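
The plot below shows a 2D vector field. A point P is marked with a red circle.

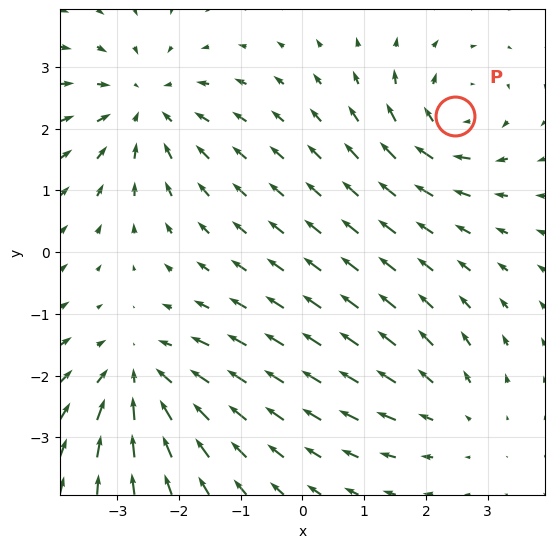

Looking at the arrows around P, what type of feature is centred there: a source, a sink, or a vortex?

vortex

At P (2.5, 2.2) the arrows circulate clockwise. Divergence ≈0, curl about -5 — near-zero divergence with nonzero curl is a vortex.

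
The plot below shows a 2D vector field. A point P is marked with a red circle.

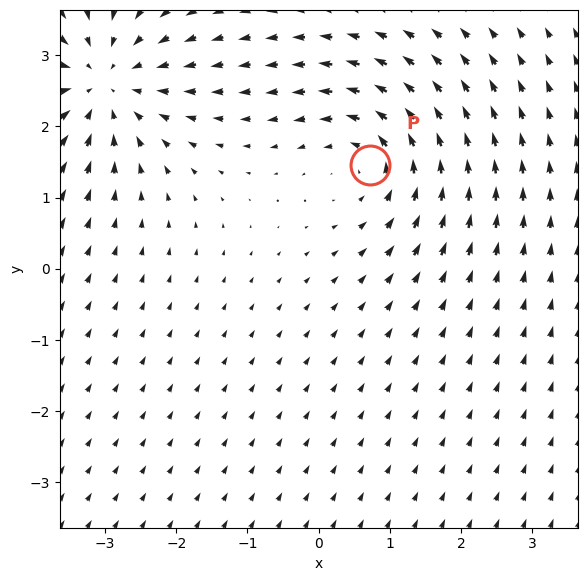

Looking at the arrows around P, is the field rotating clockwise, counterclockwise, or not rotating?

counterclockwise

Near P at (0.7, 1.5) the arrows circulate counterclockwise. The curl (z-component) there is about +4; positive curl means counterclockwise rotation.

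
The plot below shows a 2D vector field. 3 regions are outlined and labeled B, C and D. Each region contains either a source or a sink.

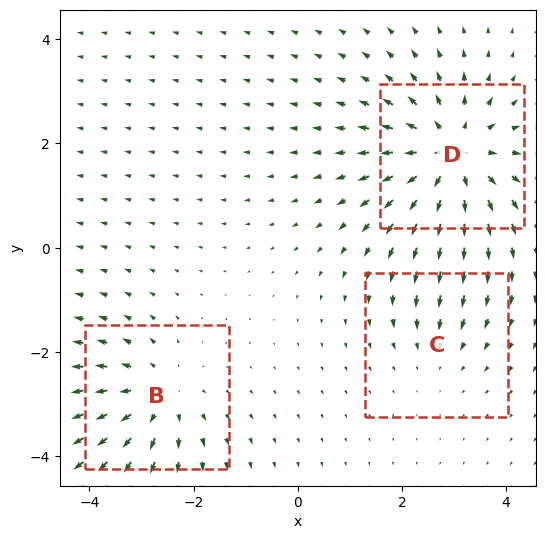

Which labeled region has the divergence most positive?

Divergence at each region's feature centre — B: about +3, C: about -2, D: about +5. Region D is most positive.

D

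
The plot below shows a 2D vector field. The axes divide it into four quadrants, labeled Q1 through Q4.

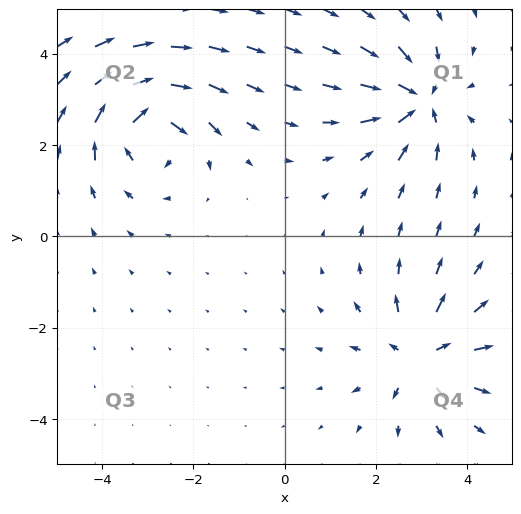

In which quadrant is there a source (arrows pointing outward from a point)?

Q4

The source sits at approximately (3.0, -2.6), which lies in quadrant Q4. The divergence there is about +3, positive as expected for a source.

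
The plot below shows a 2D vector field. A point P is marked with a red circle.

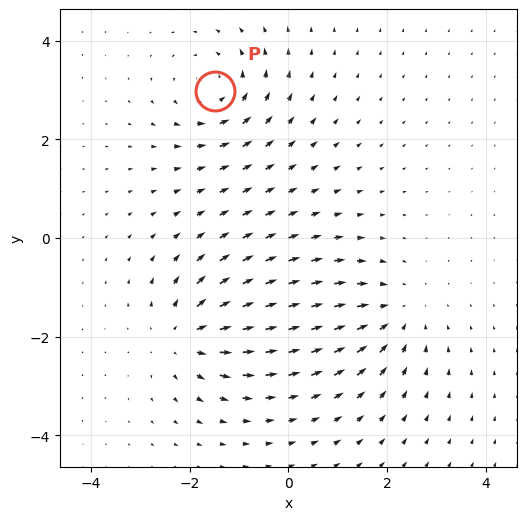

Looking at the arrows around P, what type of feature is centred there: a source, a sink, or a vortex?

At P (-1.5, 3.0) the arrows circulate counterclockwise. Divergence ≈0, curl about +5 — near-zero divergence with nonzero curl is a vortex.

vortex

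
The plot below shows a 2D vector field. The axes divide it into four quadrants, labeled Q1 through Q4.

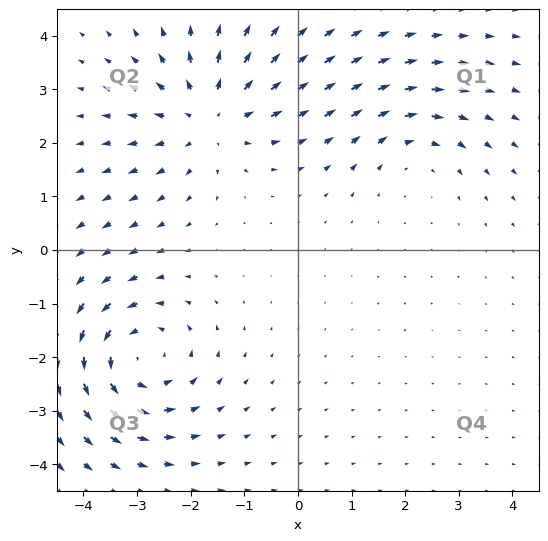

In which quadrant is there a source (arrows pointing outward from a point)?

The source sits at approximately (-1.6, 2.5), which lies in quadrant Q2. The divergence there is about +3, positive as expected for a source.

Q2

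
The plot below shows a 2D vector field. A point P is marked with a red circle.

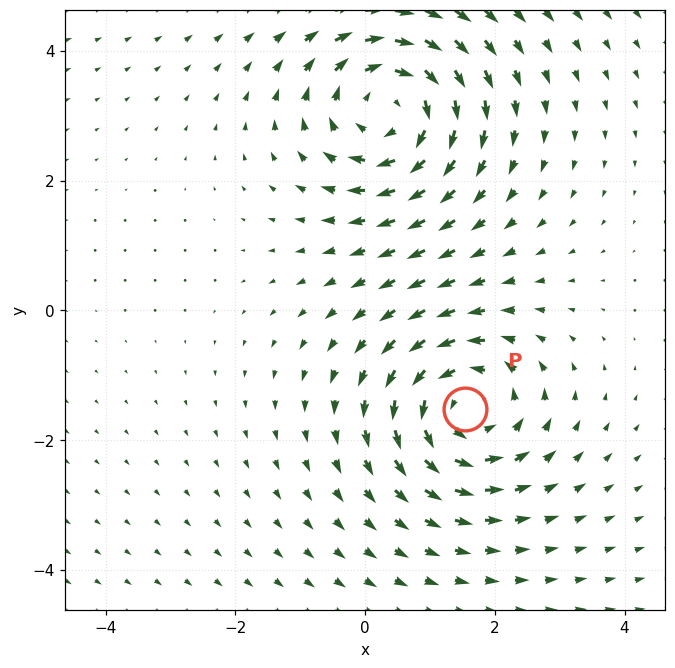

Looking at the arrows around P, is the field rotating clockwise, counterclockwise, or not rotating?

Near P at (1.5, -1.5) the arrows circulate counterclockwise. The curl (z-component) there is about +3; positive curl means counterclockwise rotation.

counterclockwise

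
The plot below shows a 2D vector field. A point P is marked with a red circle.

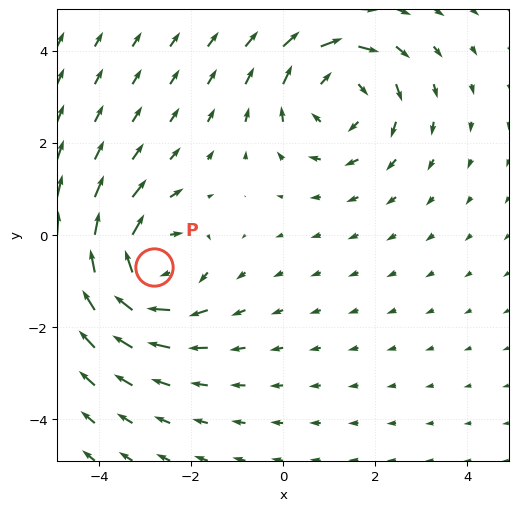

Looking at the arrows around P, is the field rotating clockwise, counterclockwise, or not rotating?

Near P at (-2.8, -0.7) the arrows circulate clockwise. The curl (z-component) there is about -4; negative curl means clockwise rotation.

clockwise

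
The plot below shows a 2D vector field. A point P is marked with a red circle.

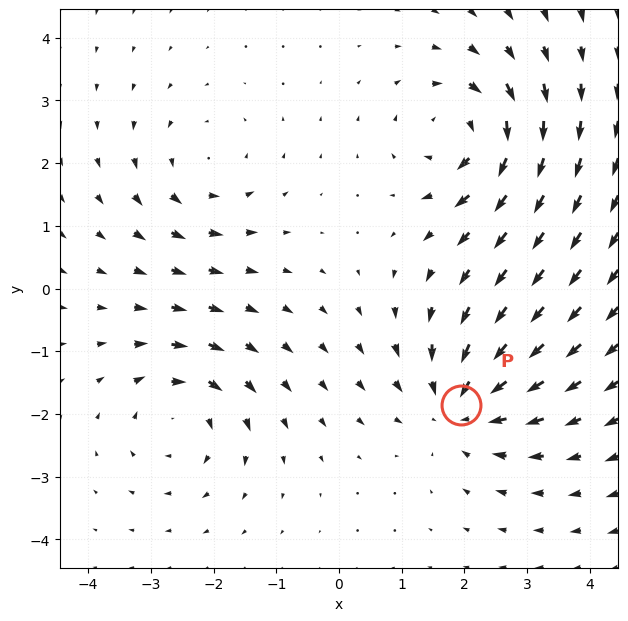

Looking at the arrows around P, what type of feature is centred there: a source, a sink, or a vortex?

sink

At P (1.9, -1.9) the arrows converge inward. Divergence about -5, curl ≈0 — negative divergence with near-zero curl is a sink.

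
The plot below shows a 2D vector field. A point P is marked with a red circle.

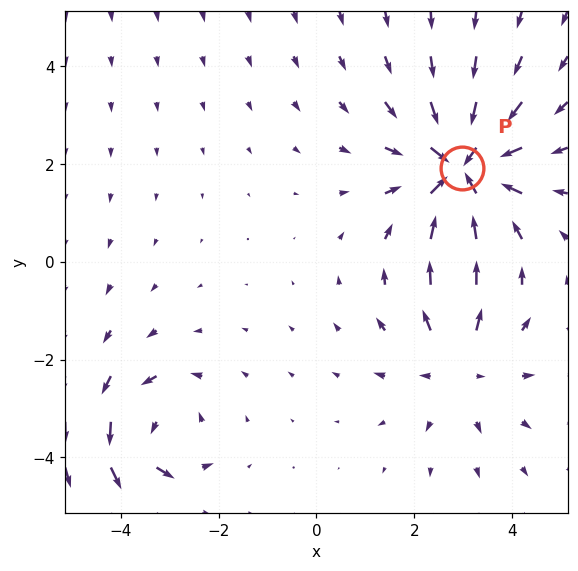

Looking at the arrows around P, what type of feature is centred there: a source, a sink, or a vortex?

At P (3.0, 1.9) the arrows converge inward. Divergence about -5, curl ≈0 — negative divergence with near-zero curl is a sink.

sink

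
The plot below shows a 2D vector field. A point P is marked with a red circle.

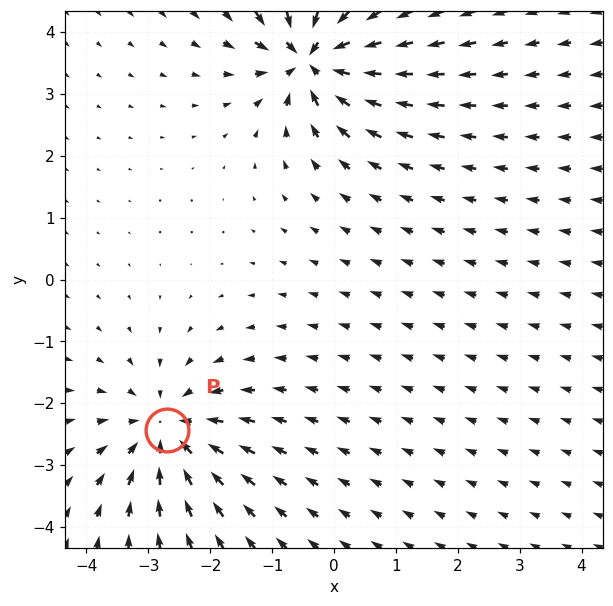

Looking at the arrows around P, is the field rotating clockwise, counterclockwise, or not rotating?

Near P at (-2.7, -2.4) the arrows show no circulation. The curl there is ≈0.

not rotating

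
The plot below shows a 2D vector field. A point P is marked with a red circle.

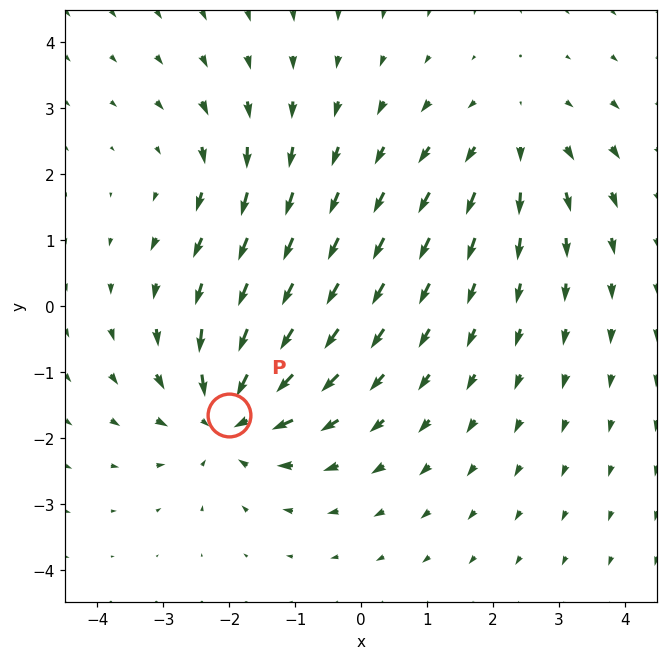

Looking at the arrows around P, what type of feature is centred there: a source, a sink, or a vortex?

At P (-2.0, -1.6) the arrows converge inward. Divergence about -5, curl ≈0 — negative divergence with near-zero curl is a sink.

sink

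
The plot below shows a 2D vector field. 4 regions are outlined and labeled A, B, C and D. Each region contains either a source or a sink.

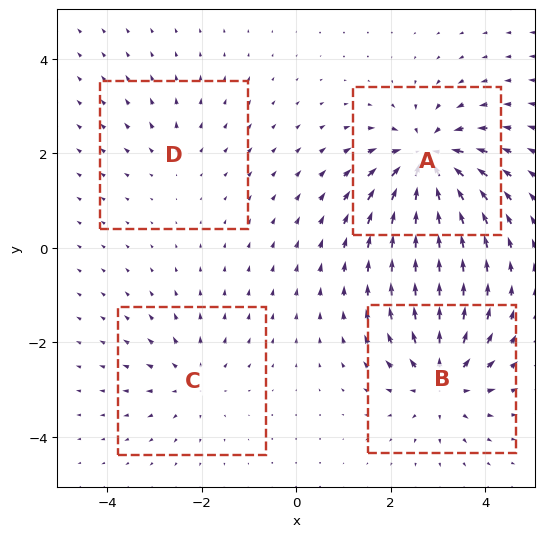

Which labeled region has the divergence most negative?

A

Divergence at each region's feature centre — A: about -8, B: about +6, C: about +4, D: about +2. Region A is most negative.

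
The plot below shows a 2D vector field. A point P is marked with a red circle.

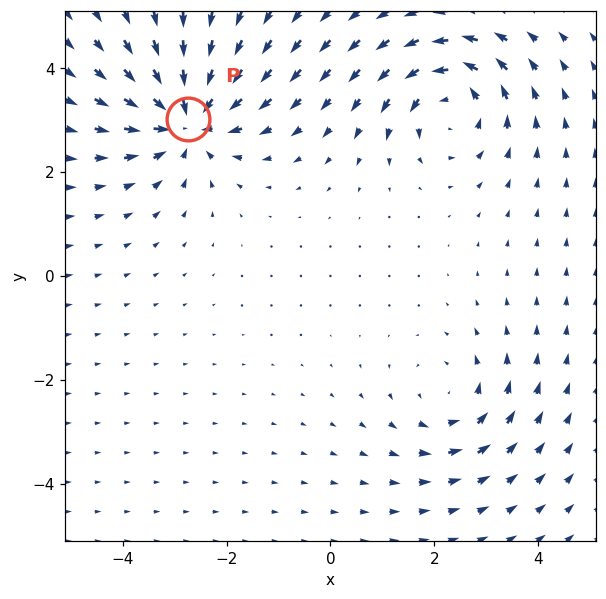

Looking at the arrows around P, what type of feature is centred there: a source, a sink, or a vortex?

sink

At P (-2.7, 3.0) the arrows converge inward. Divergence about -5, curl ≈0 — negative divergence with near-zero curl is a sink.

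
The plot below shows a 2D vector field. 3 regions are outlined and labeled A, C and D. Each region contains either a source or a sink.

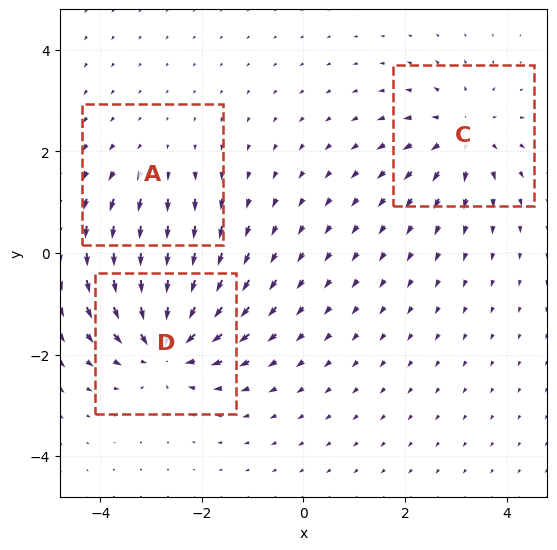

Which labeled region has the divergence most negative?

D

Divergence at each region's feature centre — A: about +2, C: about +4, D: about -5. Region D is most negative.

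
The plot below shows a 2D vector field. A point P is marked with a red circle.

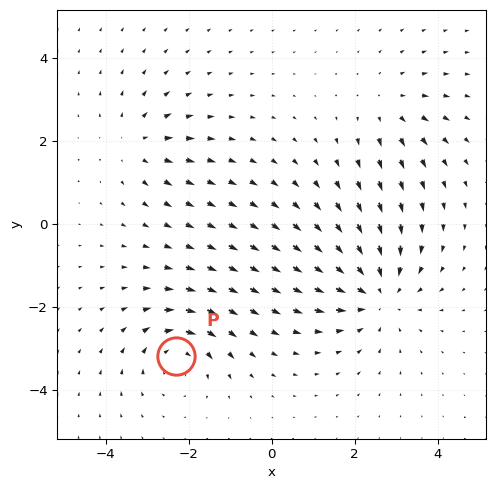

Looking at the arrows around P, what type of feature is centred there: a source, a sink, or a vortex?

vortex

At P (-2.3, -3.2) the arrows circulate clockwise. Divergence ≈0, curl about -4 — near-zero divergence with nonzero curl is a vortex.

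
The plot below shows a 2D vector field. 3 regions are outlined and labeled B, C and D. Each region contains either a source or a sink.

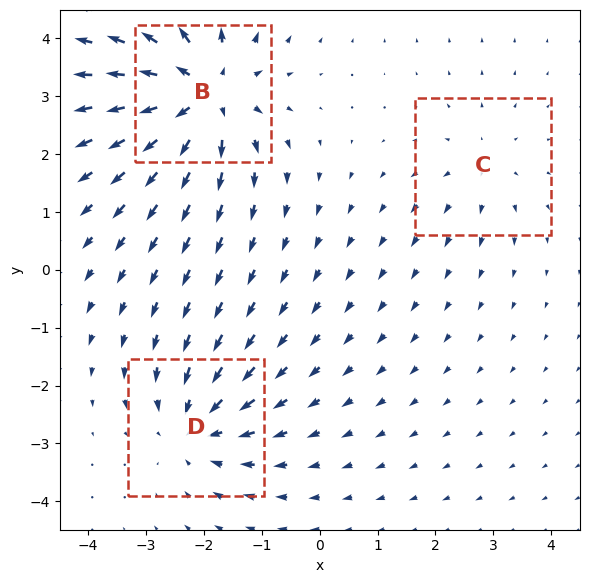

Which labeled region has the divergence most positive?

B

Divergence at each region's feature centre — B: about +5, C: about +2, D: about -3. Region B is most positive.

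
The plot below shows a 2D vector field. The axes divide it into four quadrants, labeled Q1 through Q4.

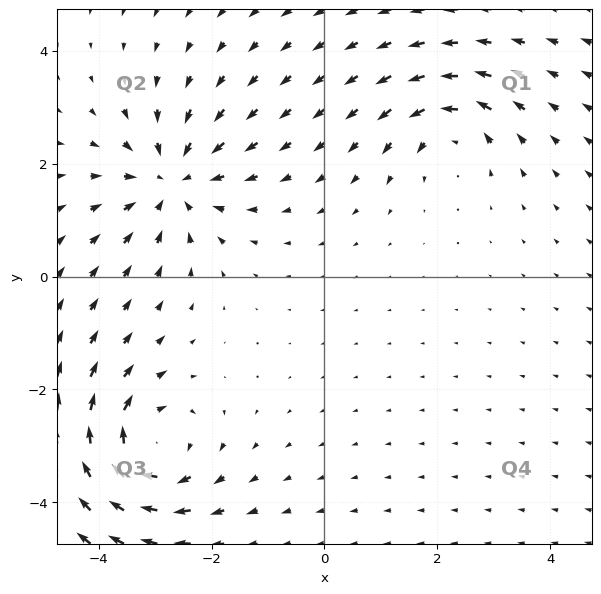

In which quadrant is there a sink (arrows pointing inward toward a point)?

The sink sits at approximately (-2.7, 1.7), which lies in quadrant Q2. The divergence there is about -4, negative as expected for a sink.

Q2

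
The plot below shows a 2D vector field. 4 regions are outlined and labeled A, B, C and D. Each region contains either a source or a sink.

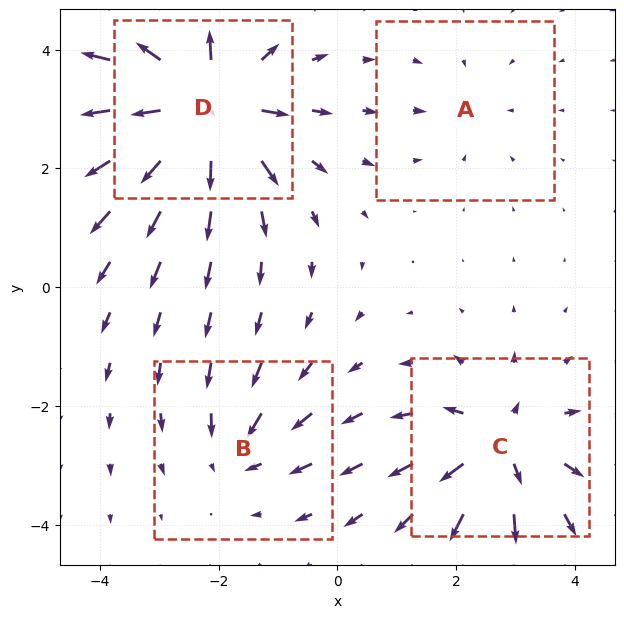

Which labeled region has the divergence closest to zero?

Divergence at each region's feature centre — A: about -2, B: about -4, C: about +6, D: about +9. Region A is closest to zero.

A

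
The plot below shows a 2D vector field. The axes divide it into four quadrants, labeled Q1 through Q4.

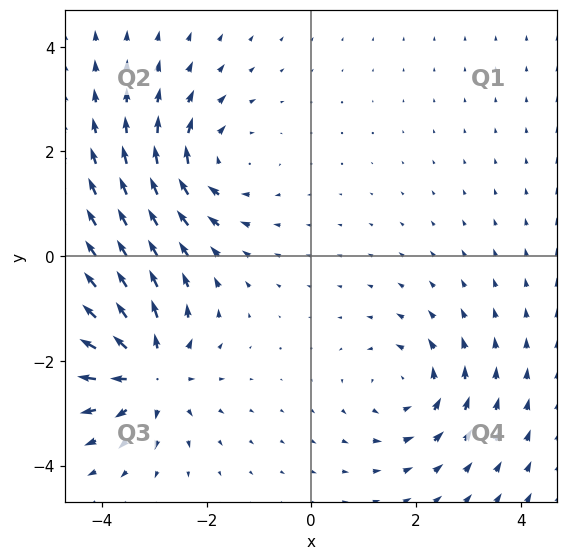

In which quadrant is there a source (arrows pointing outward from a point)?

The source sits at approximately (-3.1, -2.2), which lies in quadrant Q3. The divergence there is about +6, positive as expected for a source.

Q3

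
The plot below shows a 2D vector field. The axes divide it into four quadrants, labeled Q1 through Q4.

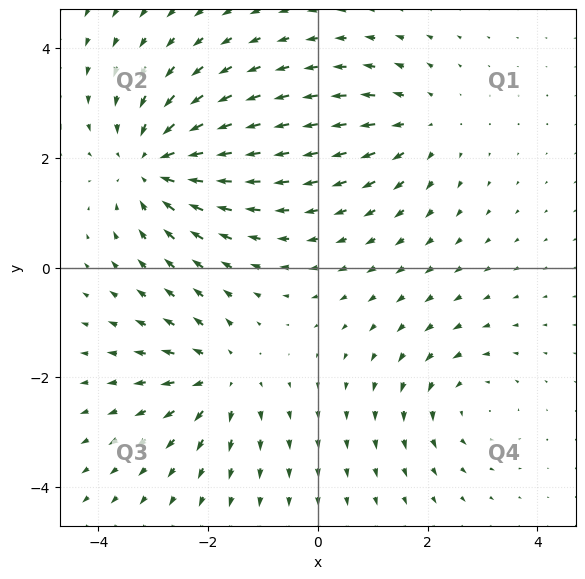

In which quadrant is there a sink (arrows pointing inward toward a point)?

Q2

The sink sits at approximately (-3.0, 1.9), which lies in quadrant Q2. The divergence there is about -4, negative as expected for a sink.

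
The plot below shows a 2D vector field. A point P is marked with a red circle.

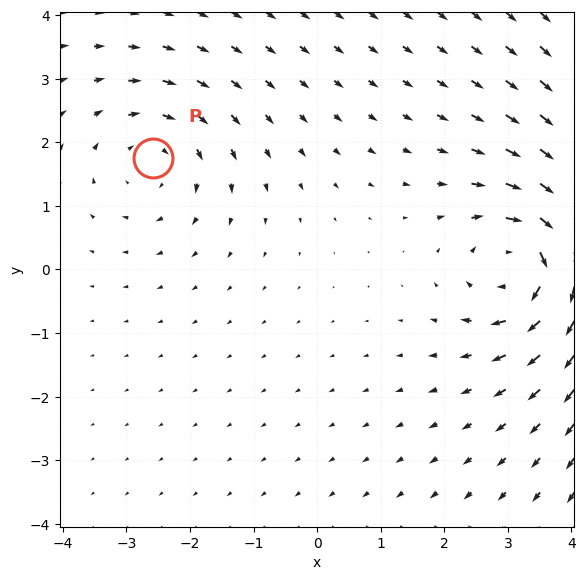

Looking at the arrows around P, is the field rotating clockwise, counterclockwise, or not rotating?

Near P at (-2.6, 1.8) the arrows circulate clockwise. The curl (z-component) there is about -3; negative curl means clockwise rotation.

clockwise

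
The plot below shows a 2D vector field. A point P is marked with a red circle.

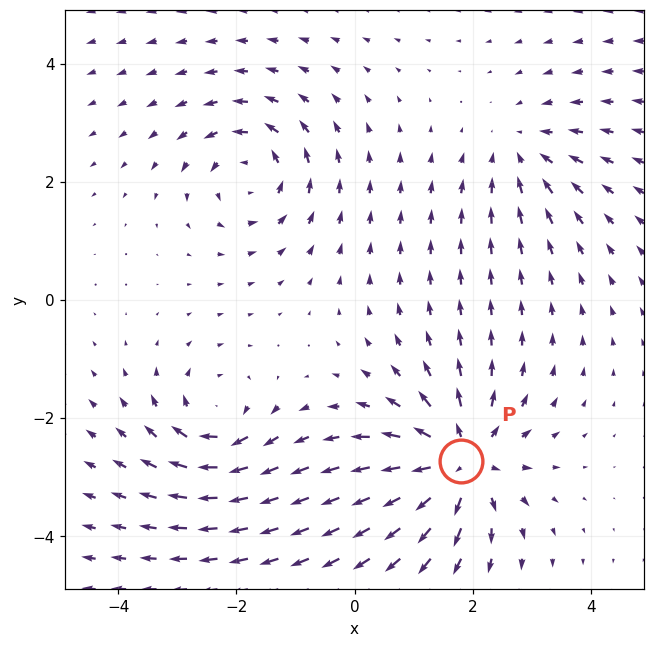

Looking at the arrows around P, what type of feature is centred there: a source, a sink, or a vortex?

source

At P (1.8, -2.7) the arrows spread outward. Divergence about +5, curl ≈0 — positive divergence with near-zero curl is a source.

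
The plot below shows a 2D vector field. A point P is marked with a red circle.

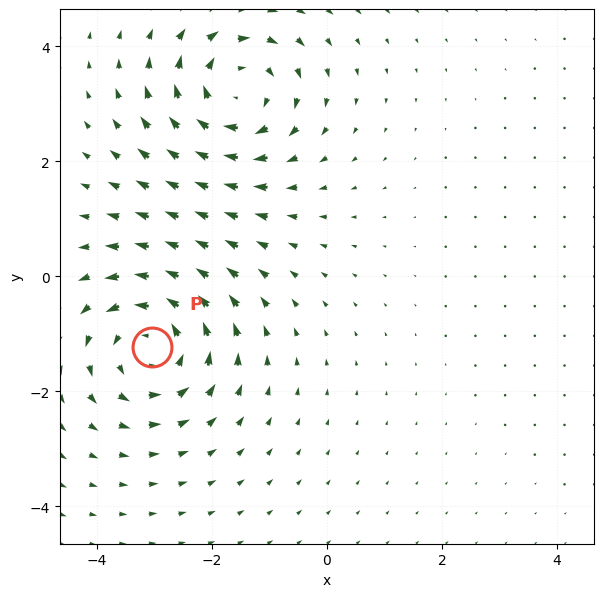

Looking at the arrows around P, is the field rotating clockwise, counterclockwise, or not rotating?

Near P at (-3.0, -1.2) the arrows circulate counterclockwise. The curl (z-component) there is about +5; positive curl means counterclockwise rotation.

counterclockwise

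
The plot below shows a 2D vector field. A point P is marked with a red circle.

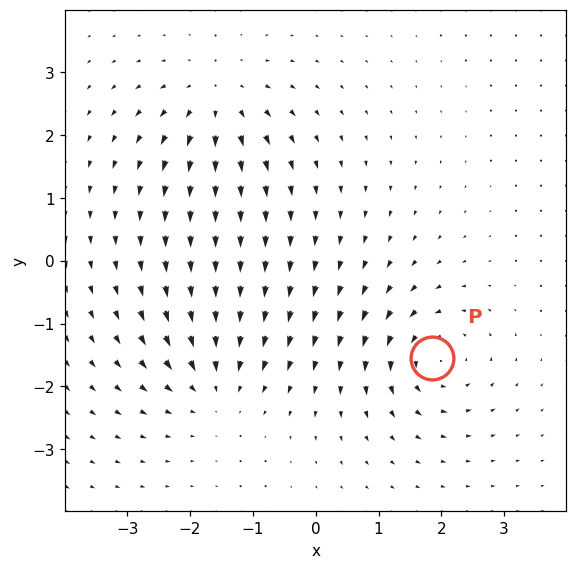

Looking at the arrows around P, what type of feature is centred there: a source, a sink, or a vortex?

At P (1.9, -1.5) the arrows circulate counterclockwise. Divergence ≈0, curl about +7 — near-zero divergence with nonzero curl is a vortex.

vortex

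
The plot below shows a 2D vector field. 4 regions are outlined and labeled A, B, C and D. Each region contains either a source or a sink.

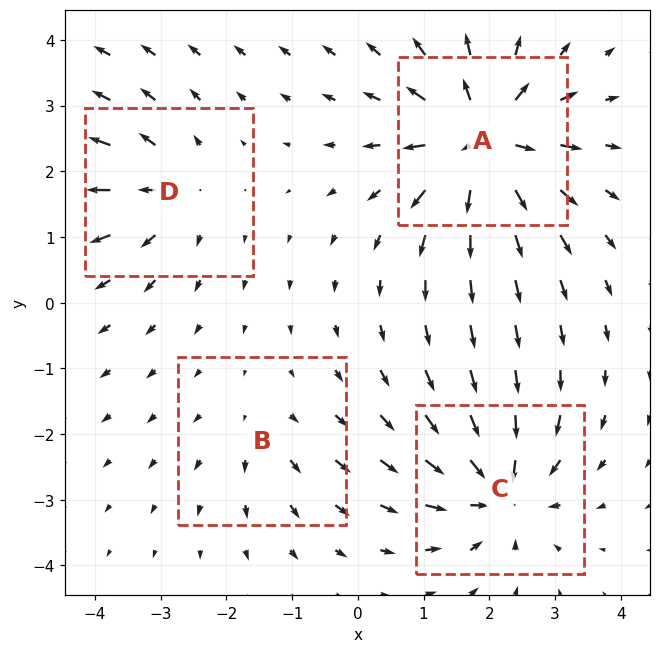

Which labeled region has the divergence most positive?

Divergence at each region's feature centre — A: about +8, B: about +2, C: about -6, D: about +4. Region A is most positive.

A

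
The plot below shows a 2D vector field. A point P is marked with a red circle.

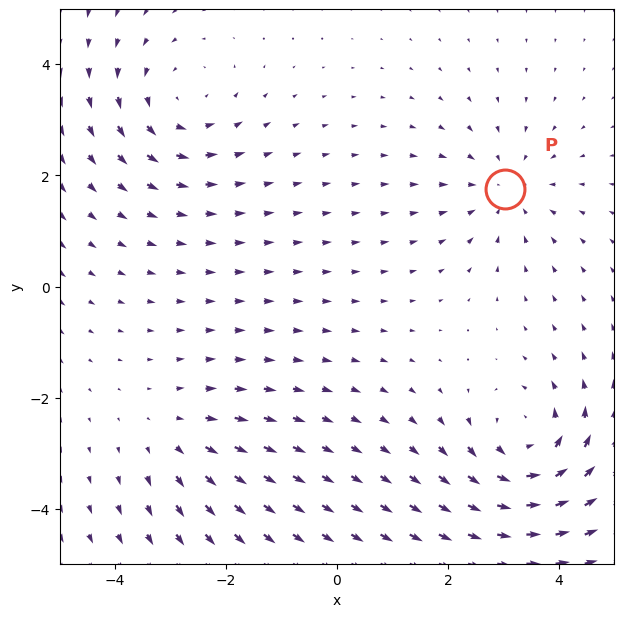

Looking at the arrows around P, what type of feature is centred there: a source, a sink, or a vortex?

At P (3.0, 1.8) the arrows converge inward. Divergence about -3, curl ≈0 — negative divergence with near-zero curl is a sink.

sink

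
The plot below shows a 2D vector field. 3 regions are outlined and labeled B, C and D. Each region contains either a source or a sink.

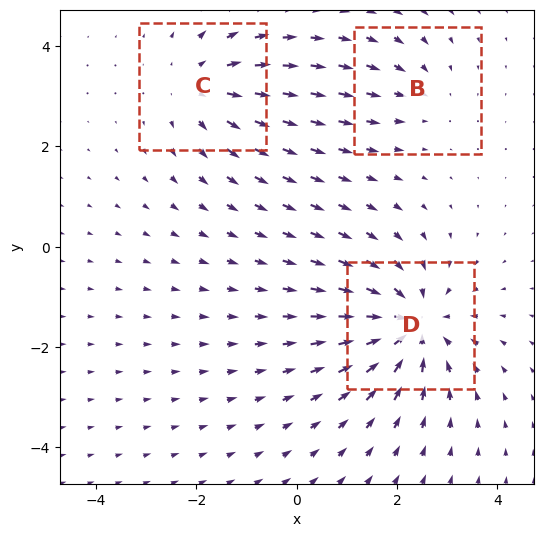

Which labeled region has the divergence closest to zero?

Divergence at each region's feature centre — B: about -2, C: about +3, D: about -5. Region B is closest to zero.

B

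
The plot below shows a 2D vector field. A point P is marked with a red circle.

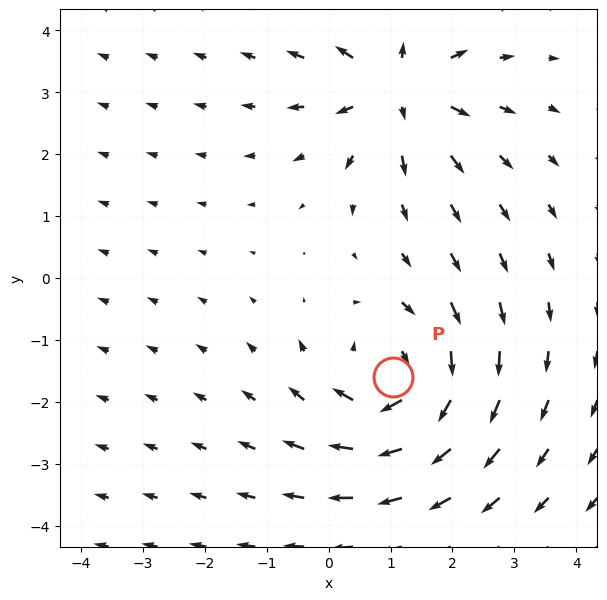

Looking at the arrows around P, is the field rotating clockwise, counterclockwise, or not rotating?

Near P at (1.0, -1.6) the arrows circulate clockwise. The curl (z-component) there is about -5; negative curl means clockwise rotation.

clockwise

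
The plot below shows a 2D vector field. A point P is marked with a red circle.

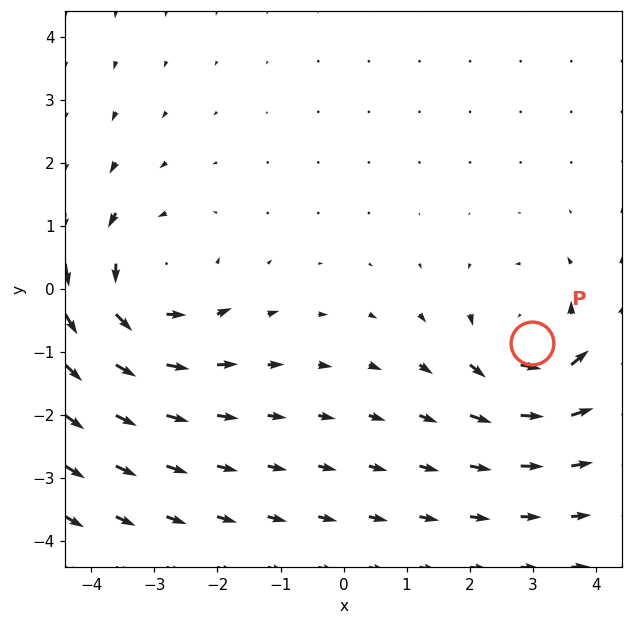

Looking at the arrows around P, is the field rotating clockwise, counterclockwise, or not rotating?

Near P at (3.0, -0.9) the arrows circulate counterclockwise. The curl (z-component) there is about +4; positive curl means counterclockwise rotation.

counterclockwise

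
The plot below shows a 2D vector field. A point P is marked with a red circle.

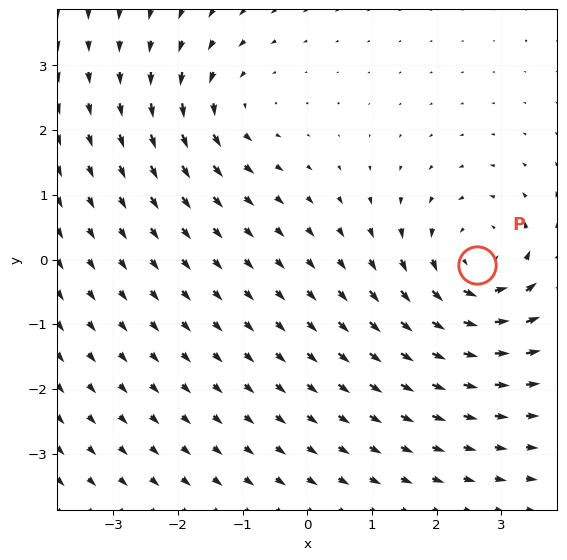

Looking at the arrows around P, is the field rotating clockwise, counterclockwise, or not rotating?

counterclockwise

Near P at (2.6, -0.1) the arrows circulate counterclockwise. The curl (z-component) there is about +5; positive curl means counterclockwise rotation.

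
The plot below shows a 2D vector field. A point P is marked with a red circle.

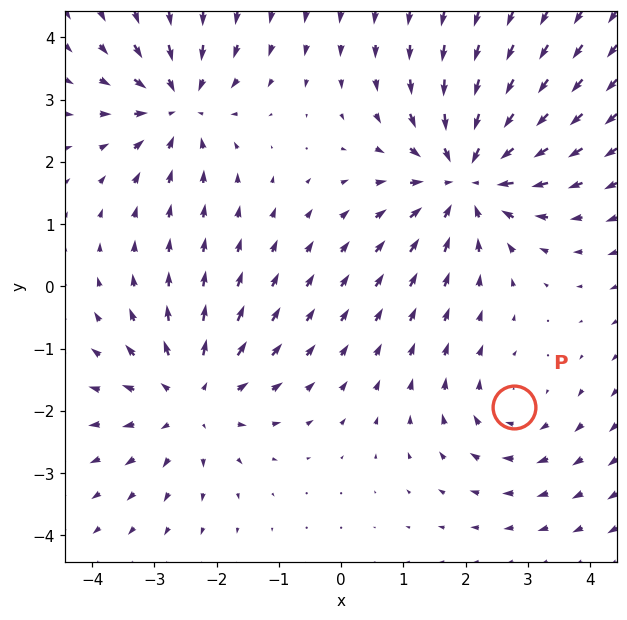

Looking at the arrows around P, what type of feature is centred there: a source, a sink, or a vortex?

vortex

At P (2.8, -1.9) the arrows circulate clockwise. Divergence ≈0, curl about -3 — near-zero divergence with nonzero curl is a vortex.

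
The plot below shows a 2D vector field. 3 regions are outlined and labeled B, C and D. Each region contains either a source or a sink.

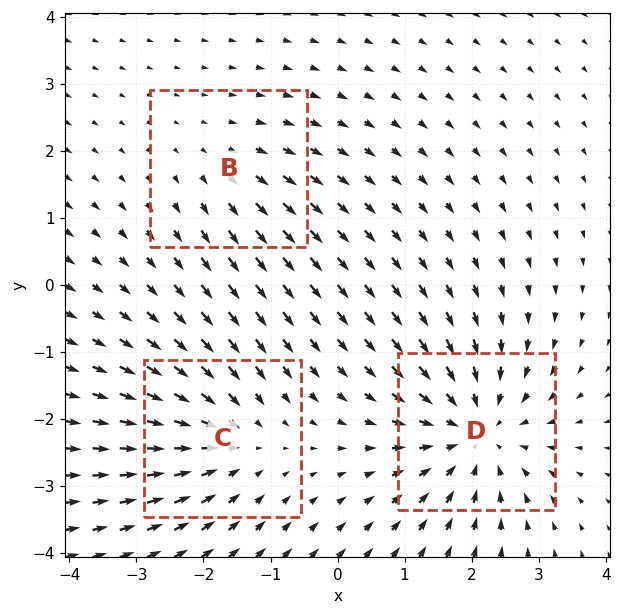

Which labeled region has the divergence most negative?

Divergence at each region's feature centre — B: about +2, C: about -3, D: about -5. Region D is most negative.

D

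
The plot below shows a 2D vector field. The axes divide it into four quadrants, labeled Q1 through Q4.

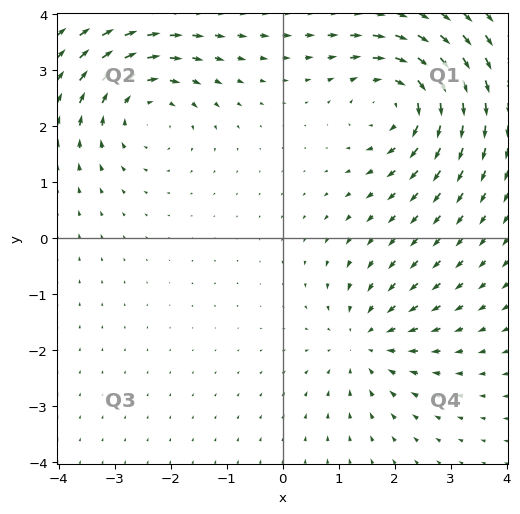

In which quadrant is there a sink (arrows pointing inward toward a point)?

Q4

The sink sits at approximately (1.5, -1.8), which lies in quadrant Q4. The divergence there is about -3, negative as expected for a sink.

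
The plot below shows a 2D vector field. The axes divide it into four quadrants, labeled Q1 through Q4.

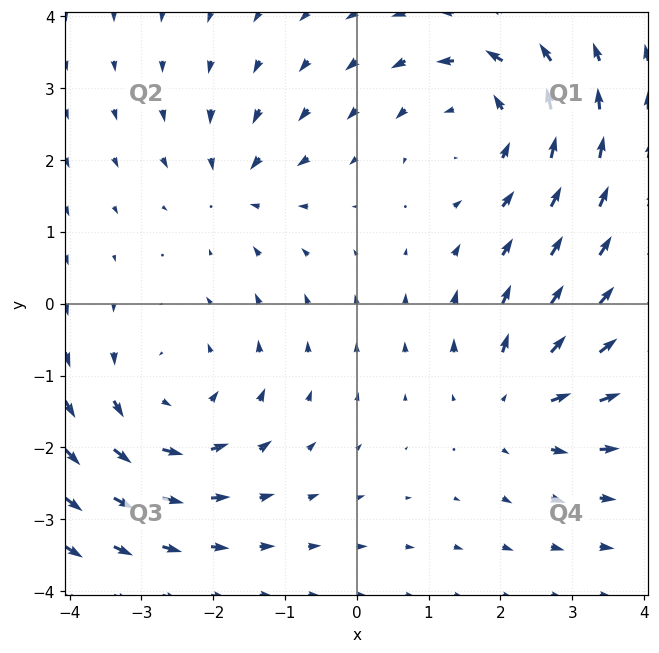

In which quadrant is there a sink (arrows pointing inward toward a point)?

Q2

The sink sits at approximately (-1.7, 1.6), which lies in quadrant Q2. The divergence there is about -4, negative as expected for a sink.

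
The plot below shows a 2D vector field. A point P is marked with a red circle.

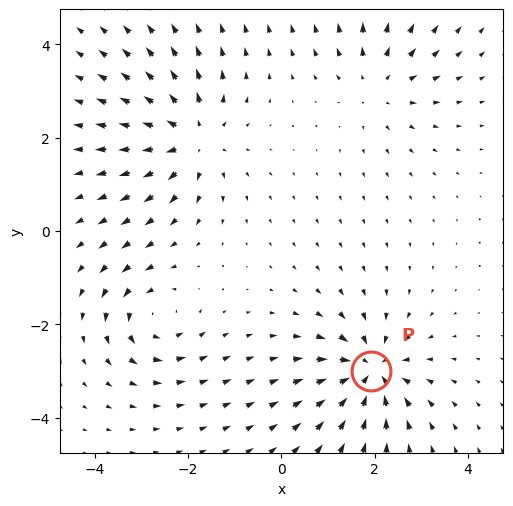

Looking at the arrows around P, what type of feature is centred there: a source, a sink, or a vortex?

At P (1.9, -3.0) the arrows converge inward. Divergence about -6, curl ≈0 — negative divergence with near-zero curl is a sink.

sink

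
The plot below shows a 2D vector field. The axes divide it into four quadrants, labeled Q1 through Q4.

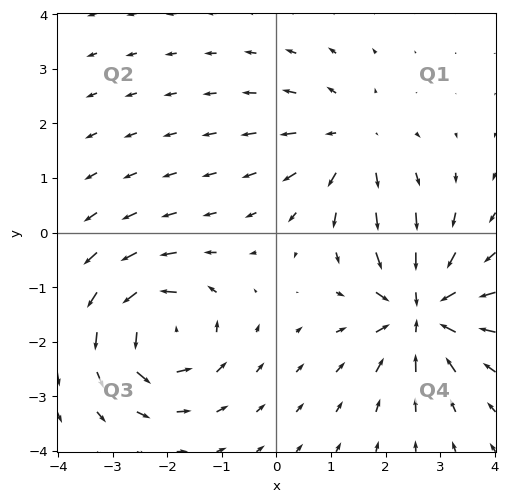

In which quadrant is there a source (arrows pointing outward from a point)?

Q1

The source sits at approximately (1.4, 1.6), which lies in quadrant Q1. The divergence there is about +3, positive as expected for a source.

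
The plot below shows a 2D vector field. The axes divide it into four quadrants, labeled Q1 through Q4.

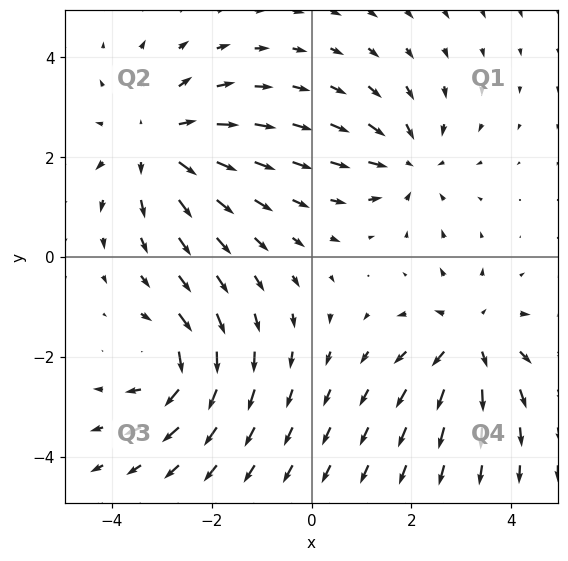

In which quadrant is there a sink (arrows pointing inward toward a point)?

Q1

The sink sits at approximately (2.0, 1.9), which lies in quadrant Q1. The divergence there is about -4, negative as expected for a sink.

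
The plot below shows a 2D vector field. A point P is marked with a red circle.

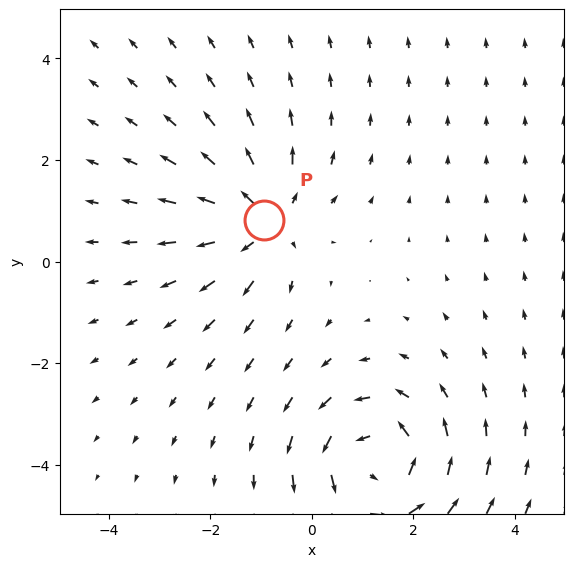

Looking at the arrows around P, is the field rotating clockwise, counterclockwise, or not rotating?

Near P at (-0.9, 0.8) the arrows show no circulation. The curl there is ≈0.

not rotating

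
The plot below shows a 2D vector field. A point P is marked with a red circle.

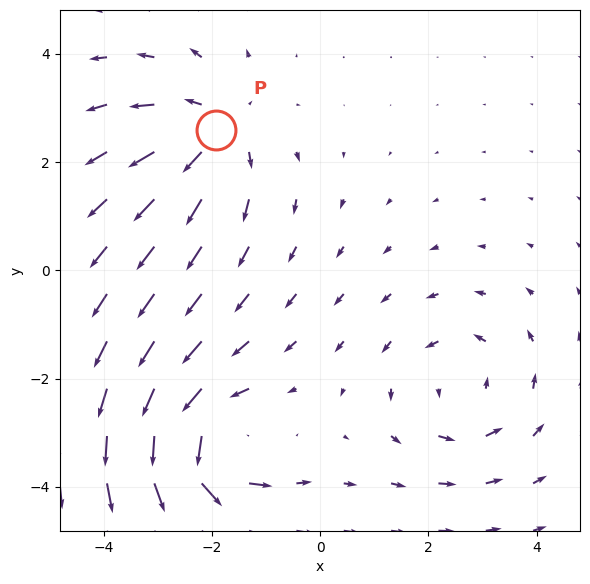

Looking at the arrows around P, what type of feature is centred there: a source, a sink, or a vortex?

At P (-1.9, 2.6) the arrows spread outward. Divergence about +4, curl ≈0 — positive divergence with near-zero curl is a source.

source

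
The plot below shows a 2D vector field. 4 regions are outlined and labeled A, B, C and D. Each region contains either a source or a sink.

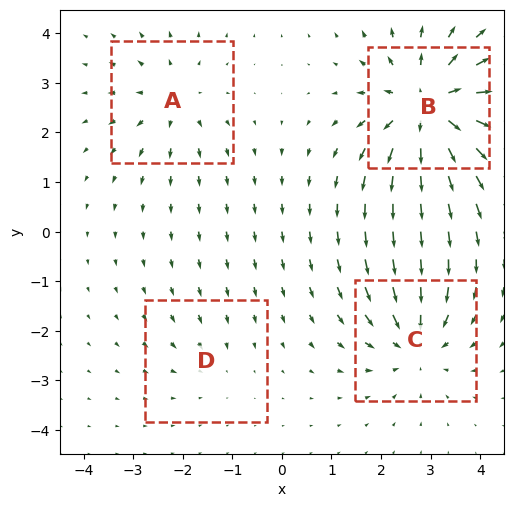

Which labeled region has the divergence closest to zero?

D

Divergence at each region's feature centre — A: about +4, B: about +8, C: about -5, D: about -2. Region D is closest to zero.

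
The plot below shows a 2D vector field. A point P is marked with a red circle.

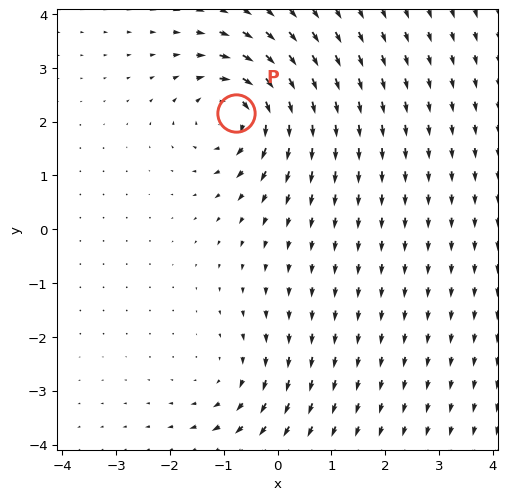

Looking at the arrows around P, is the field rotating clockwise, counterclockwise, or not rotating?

clockwise

Near P at (-0.8, 2.2) the arrows circulate clockwise. The curl (z-component) there is about -5; negative curl means clockwise rotation.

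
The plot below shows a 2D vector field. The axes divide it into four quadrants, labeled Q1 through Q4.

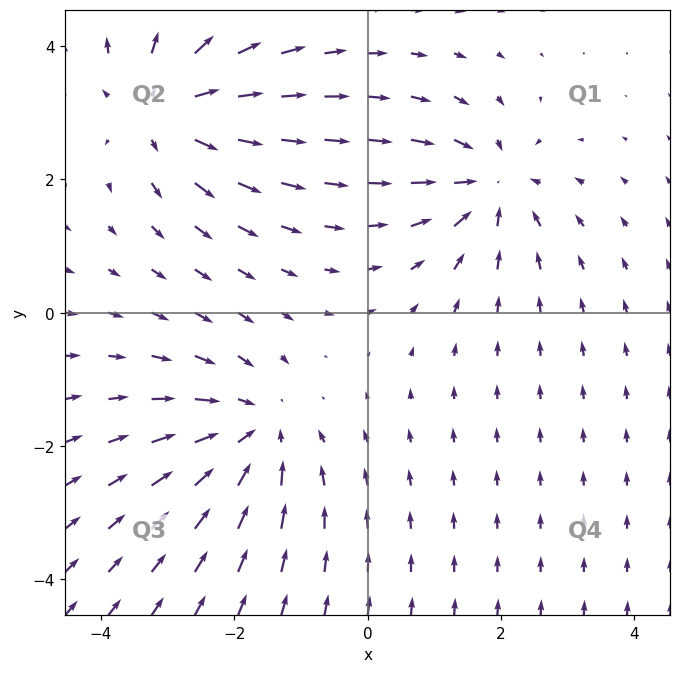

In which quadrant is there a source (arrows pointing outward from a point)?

Q2

The source sits at approximately (-3.0, 3.1), which lies in quadrant Q2. The divergence there is about +4, positive as expected for a source.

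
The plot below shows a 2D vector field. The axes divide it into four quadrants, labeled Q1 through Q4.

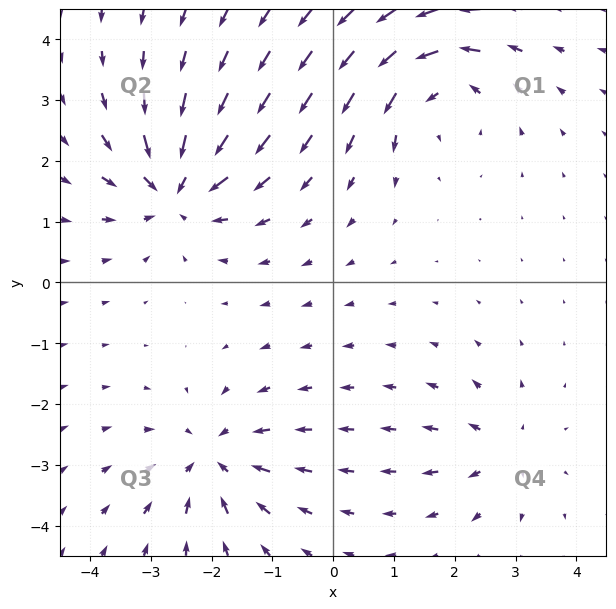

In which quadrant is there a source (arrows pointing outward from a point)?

The source sits at approximately (2.8, -2.8), which lies in quadrant Q4. The divergence there is about +4, positive as expected for a source.

Q4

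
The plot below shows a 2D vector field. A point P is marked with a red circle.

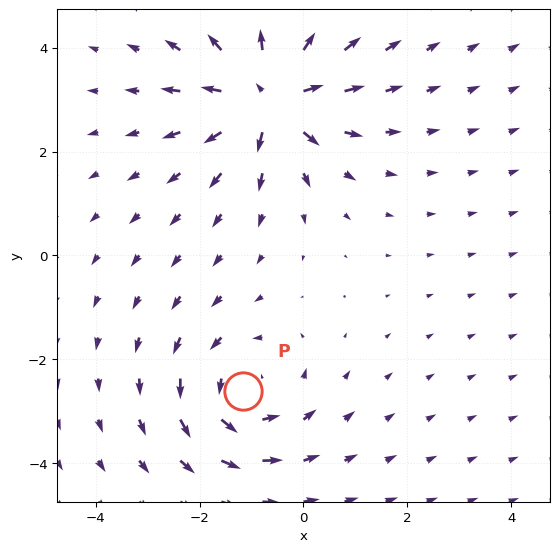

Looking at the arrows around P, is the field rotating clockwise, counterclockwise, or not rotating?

counterclockwise

Near P at (-1.2, -2.6) the arrows circulate counterclockwise. The curl (z-component) there is about +4; positive curl means counterclockwise rotation.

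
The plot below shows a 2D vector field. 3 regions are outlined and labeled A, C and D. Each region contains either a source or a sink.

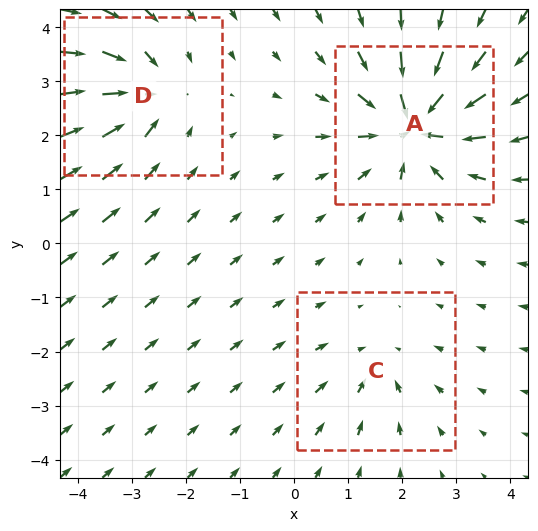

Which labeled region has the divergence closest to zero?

Divergence at each region's feature centre — A: about -6, C: about -2, D: about -4. Region C is closest to zero.

C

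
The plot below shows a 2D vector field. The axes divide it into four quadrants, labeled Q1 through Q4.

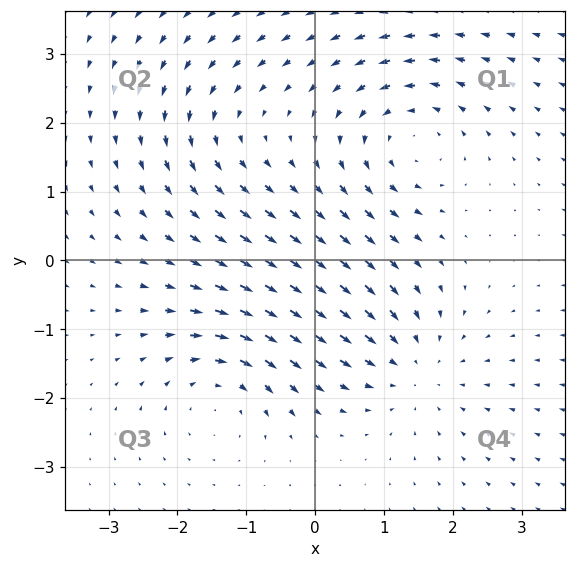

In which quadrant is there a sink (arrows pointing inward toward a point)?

Q4

The sink sits at approximately (1.4, -1.5), which lies in quadrant Q4. The divergence there is about -4, negative as expected for a sink.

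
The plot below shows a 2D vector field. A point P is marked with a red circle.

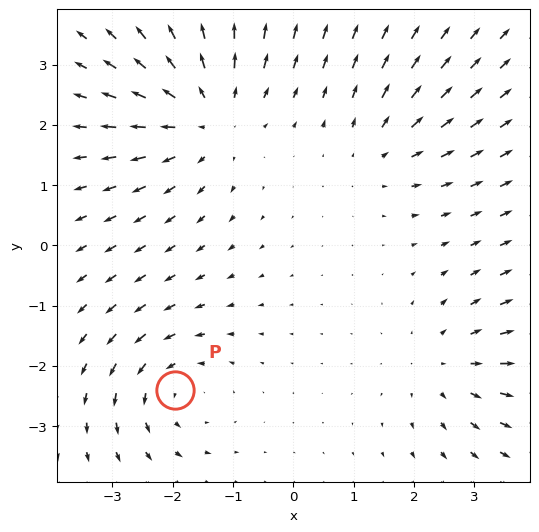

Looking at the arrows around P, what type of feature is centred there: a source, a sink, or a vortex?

At P (-2.0, -2.4) the arrows circulate counterclockwise. Divergence ≈0, curl about +4 — near-zero divergence with nonzero curl is a vortex.

vortex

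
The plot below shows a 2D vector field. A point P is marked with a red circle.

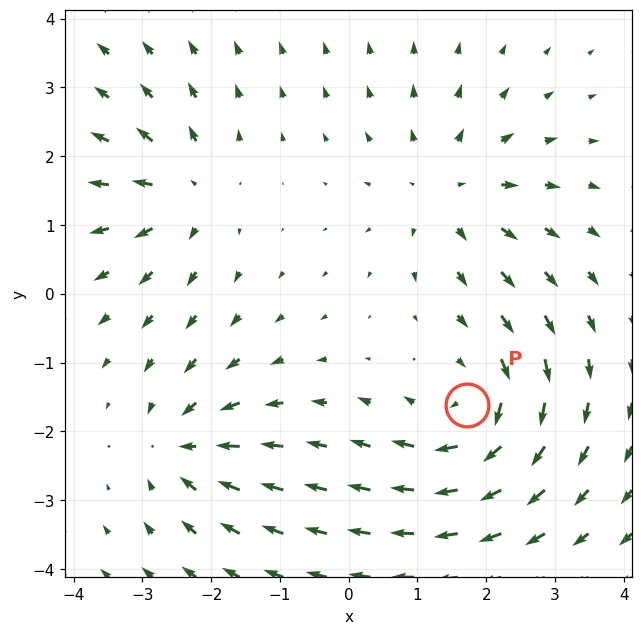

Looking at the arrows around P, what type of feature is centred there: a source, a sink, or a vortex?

At P (1.7, -1.6) the arrows circulate clockwise. Divergence ≈0, curl about -4 — near-zero divergence with nonzero curl is a vortex.

vortex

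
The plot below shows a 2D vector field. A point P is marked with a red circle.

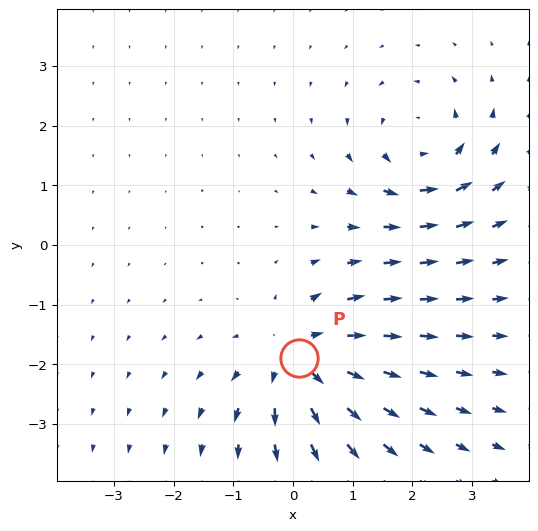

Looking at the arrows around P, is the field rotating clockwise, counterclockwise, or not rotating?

Near P at (0.1, -1.9) the arrows show no circulation. The curl there is ≈0.

not rotating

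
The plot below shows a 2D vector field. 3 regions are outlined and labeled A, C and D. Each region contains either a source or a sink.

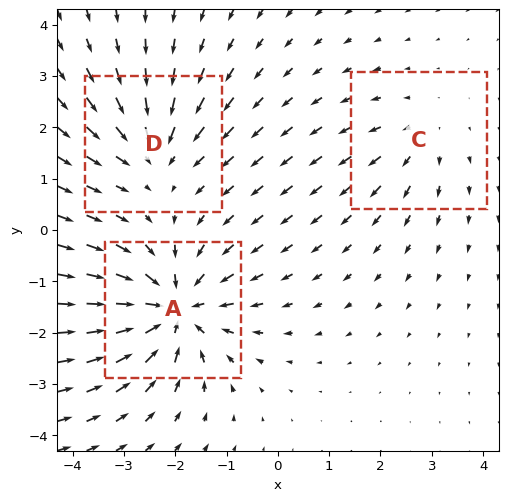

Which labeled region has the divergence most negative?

A

Divergence at each region's feature centre — A: about -5, C: about +2, D: about -3. Region A is most negative.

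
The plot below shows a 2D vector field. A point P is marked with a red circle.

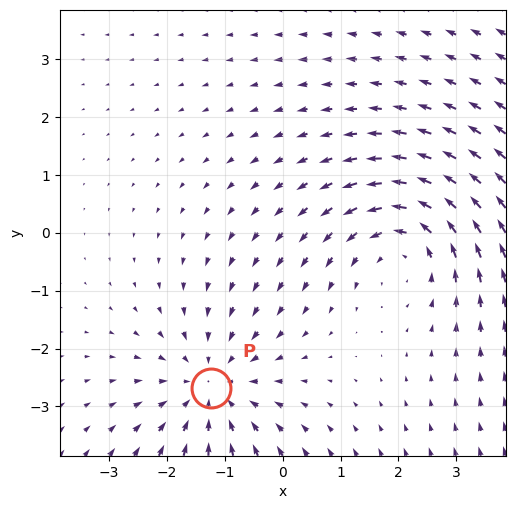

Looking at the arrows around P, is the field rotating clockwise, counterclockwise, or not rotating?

not rotating

Near P at (-1.2, -2.7) the arrows show no circulation. The curl there is ≈0.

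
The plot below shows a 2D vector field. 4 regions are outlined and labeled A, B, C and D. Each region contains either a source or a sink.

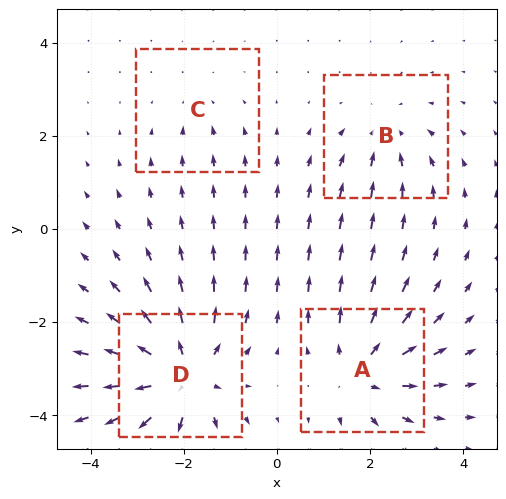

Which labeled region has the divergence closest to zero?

Divergence at each region's feature centre — A: about +5, B: about -3, C: about -2, D: about +6. Region C is closest to zero.

C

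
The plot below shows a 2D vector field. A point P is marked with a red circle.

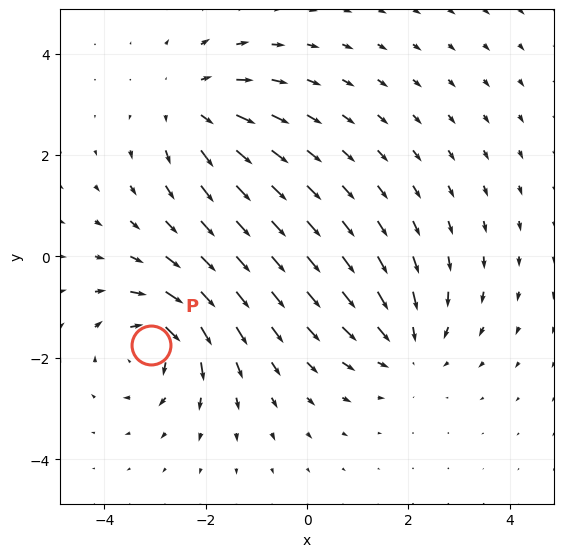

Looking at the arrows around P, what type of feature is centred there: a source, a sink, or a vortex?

vortex

At P (-3.1, -1.8) the arrows circulate clockwise. Divergence ≈0, curl about -6 — near-zero divergence with nonzero curl is a vortex.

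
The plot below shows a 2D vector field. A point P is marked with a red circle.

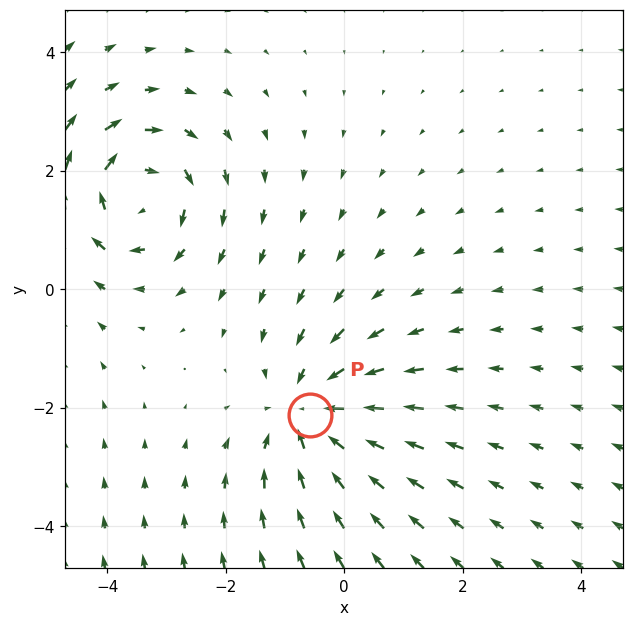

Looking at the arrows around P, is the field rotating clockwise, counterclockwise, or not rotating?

not rotating

Near P at (-0.6, -2.1) the arrows show no circulation. The curl there is ≈0.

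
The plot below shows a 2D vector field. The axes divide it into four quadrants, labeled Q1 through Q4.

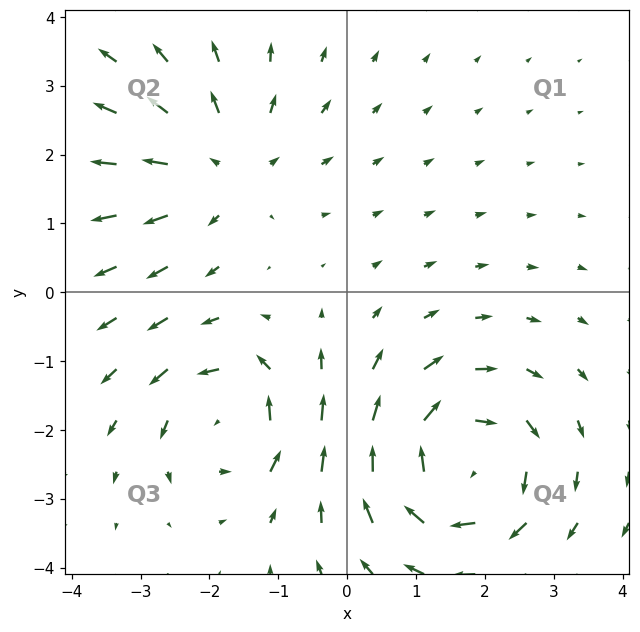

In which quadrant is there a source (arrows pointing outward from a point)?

The source sits at approximately (-1.8, 1.8), which lies in quadrant Q2. The divergence there is about +3, positive as expected for a source.

Q2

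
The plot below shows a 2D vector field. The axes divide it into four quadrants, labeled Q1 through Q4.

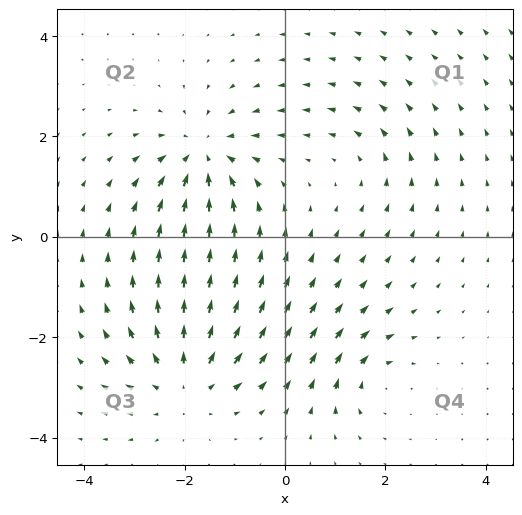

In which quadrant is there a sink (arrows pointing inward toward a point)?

The sink sits at approximately (-1.6, 1.6), which lies in quadrant Q2. The divergence there is about -5, negative as expected for a sink.

Q2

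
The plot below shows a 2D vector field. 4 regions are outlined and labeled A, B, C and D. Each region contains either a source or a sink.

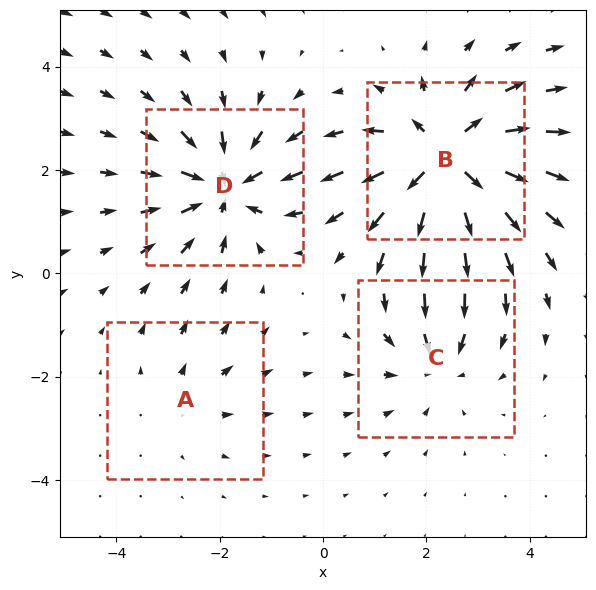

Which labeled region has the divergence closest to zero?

Divergence at each region's feature centre — A: about +2, B: about +7, C: about -3, D: about -5. Region A is closest to zero.

A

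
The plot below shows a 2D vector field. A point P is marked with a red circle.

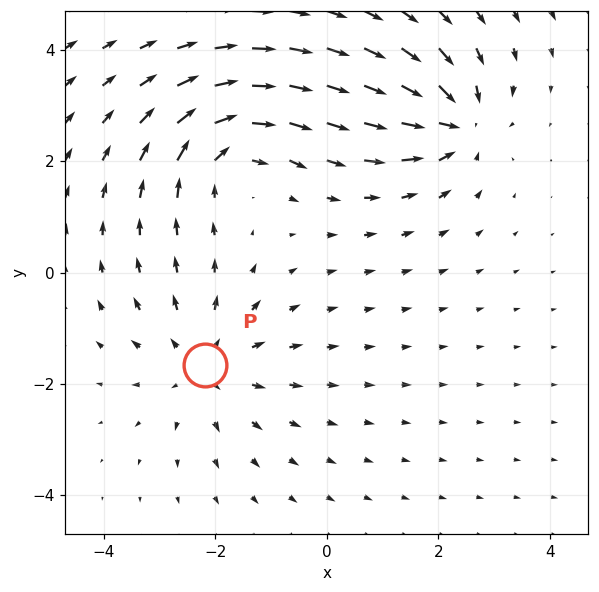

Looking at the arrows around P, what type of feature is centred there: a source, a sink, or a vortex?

At P (-2.2, -1.7) the arrows spread outward. Divergence about +3, curl ≈0 — positive divergence with near-zero curl is a source.

source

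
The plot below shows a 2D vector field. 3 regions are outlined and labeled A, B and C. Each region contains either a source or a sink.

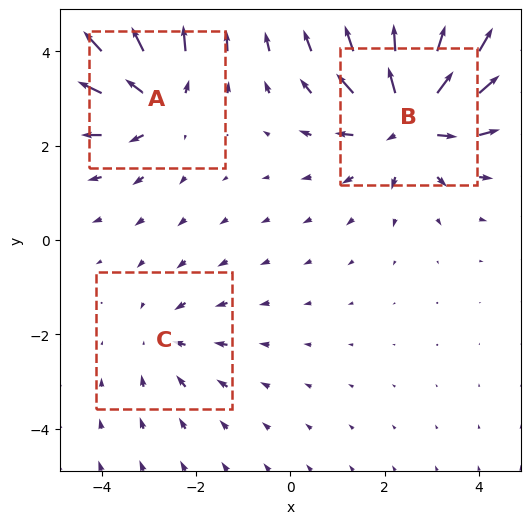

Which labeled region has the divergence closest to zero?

Divergence at each region's feature centre — A: about +3, B: about +5, C: about -2. Region C is closest to zero.

C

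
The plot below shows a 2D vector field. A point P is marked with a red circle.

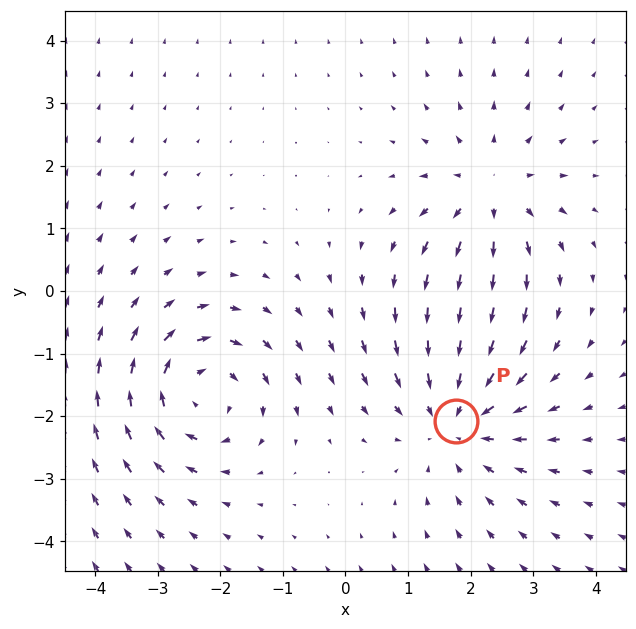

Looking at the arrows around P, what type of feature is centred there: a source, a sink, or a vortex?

sink

At P (1.8, -2.1) the arrows converge inward. Divergence about -3, curl ≈0 — negative divergence with near-zero curl is a sink.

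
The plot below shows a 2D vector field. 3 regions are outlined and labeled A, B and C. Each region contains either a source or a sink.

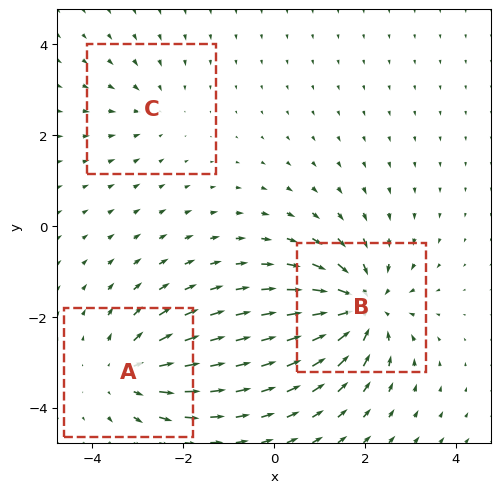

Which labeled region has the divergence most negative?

B

Divergence at each region's feature centre — A: about +3, B: about -5, C: about -2. Region B is most negative.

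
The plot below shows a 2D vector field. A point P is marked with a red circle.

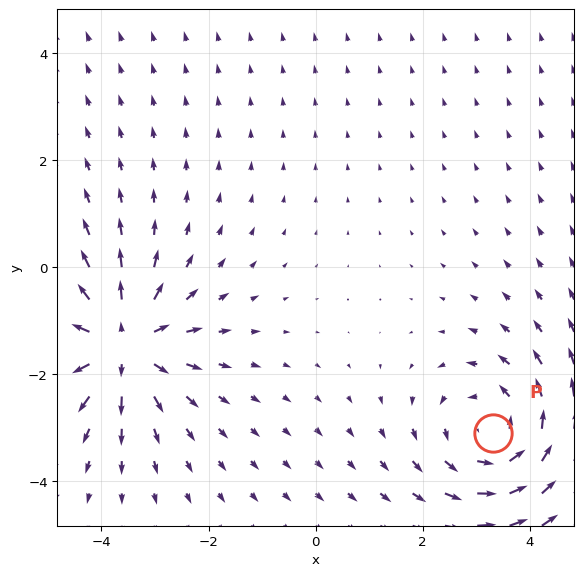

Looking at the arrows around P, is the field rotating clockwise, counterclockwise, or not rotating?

Near P at (3.3, -3.1) the arrows circulate counterclockwise. The curl (z-component) there is about +2; positive curl means counterclockwise rotation.

counterclockwise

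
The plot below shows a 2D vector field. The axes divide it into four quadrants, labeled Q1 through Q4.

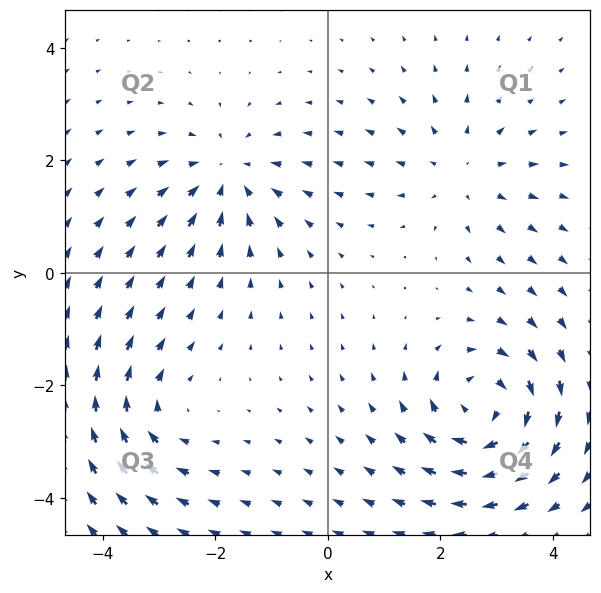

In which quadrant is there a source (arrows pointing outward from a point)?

Q1

The source sits at approximately (2.4, 1.8), which lies in quadrant Q1. The divergence there is about +3, positive as expected for a source.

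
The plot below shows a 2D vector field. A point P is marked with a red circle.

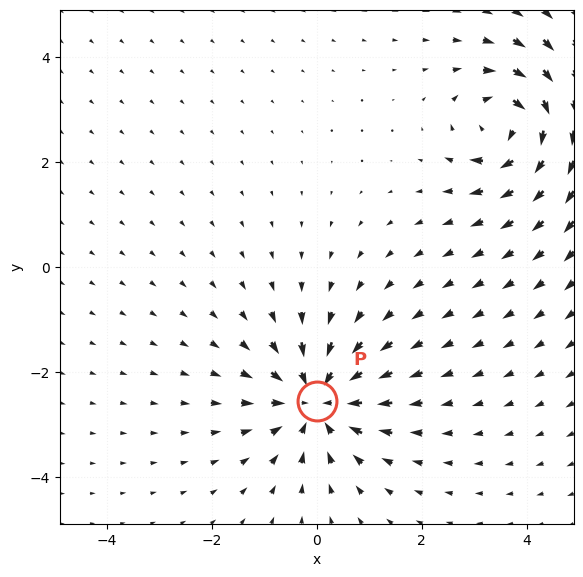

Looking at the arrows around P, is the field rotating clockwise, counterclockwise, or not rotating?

Near P at (0.0, -2.6) the arrows show no circulation. The curl there is ≈0.

not rotating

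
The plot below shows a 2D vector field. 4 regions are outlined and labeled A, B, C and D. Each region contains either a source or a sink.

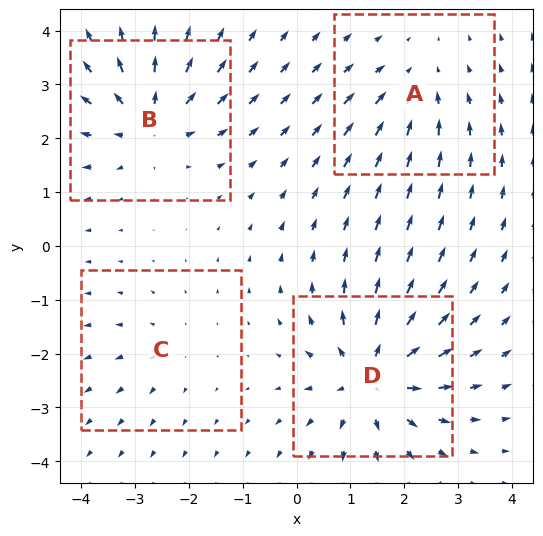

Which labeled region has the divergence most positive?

D

Divergence at each region's feature centre — A: about -4, B: about +6, C: about +2, D: about +7. Region D is most positive.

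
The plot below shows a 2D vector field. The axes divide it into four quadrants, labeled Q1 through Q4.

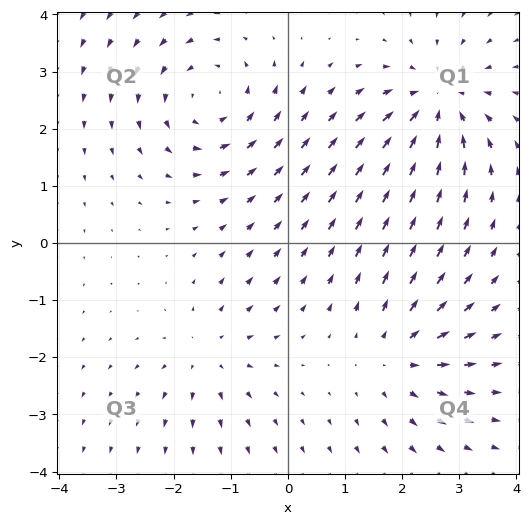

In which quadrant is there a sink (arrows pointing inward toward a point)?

The sink sits at approximately (2.6, 2.5), which lies in quadrant Q1. The divergence there is about -5, negative as expected for a sink.

Q1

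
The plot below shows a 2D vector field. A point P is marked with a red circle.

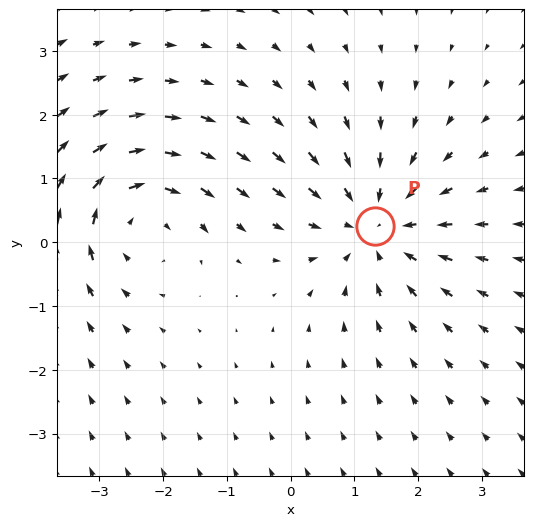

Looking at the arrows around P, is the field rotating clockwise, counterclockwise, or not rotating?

Near P at (1.3, 0.3) the arrows show no circulation. The curl there is ≈0.

not rotating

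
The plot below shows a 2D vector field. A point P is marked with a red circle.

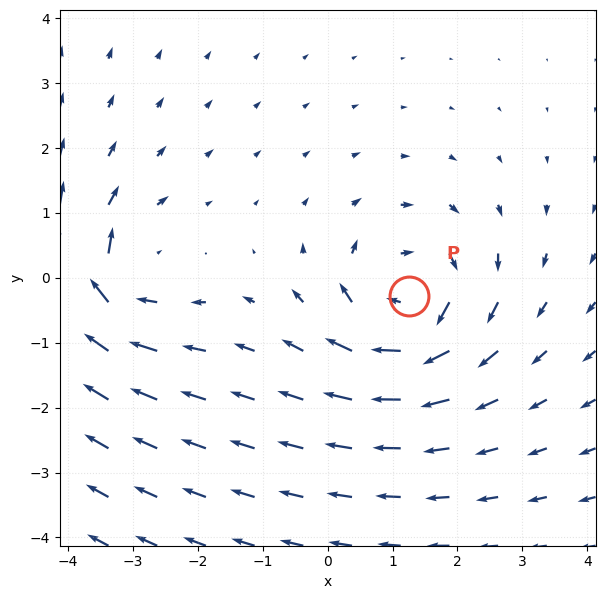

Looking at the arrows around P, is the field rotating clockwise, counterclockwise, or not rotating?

Near P at (1.2, -0.3) the arrows circulate clockwise. The curl (z-component) there is about -4; negative curl means clockwise rotation.

clockwise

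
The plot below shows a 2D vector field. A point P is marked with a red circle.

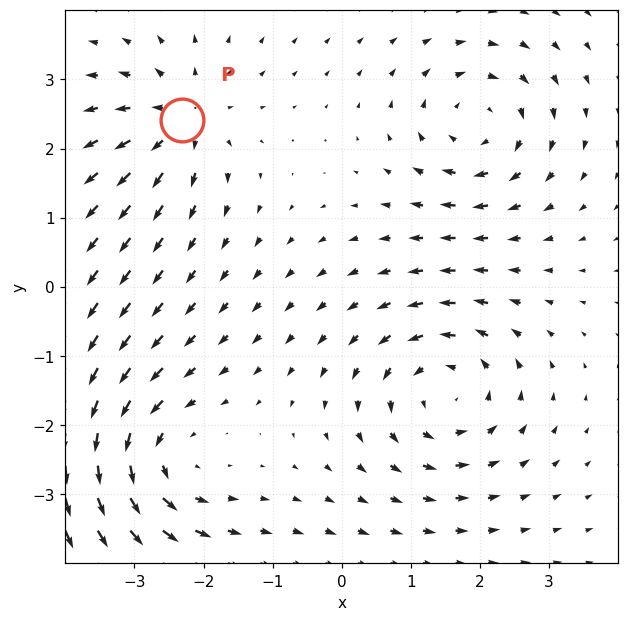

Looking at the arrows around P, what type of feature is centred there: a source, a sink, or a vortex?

At P (-2.3, 2.4) the arrows spread outward. Divergence about +4, curl ≈0 — positive divergence with near-zero curl is a source.

source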